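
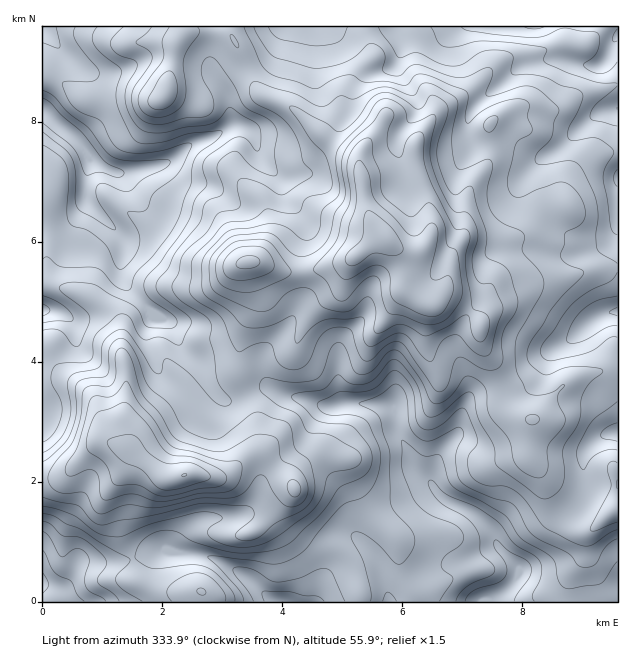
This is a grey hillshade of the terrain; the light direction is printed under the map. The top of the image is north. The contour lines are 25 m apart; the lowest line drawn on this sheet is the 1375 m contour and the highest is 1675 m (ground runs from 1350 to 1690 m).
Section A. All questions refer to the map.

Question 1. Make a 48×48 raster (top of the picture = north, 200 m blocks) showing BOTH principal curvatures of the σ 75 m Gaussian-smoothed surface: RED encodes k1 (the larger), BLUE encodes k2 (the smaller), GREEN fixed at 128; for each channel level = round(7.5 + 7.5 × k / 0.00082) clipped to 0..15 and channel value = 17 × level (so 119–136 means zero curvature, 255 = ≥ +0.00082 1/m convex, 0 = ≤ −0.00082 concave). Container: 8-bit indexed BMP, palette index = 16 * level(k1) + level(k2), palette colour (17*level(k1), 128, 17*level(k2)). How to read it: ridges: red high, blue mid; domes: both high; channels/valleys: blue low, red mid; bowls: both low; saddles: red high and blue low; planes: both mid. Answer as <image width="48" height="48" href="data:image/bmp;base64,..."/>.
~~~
<image width="48" height="48" href="data:image/bmp;base64,Qk02DQAAAAAAADYEAAAoAAAAMAAAADAAAAABAAgAAAAAAAAJAAATCwAAEwsAAAABAAAAAAAAAIAAABGAAAAigAAAM4AAAESAAABVgAAAZoAAAHeAAACIgAAAmYAAAKqAAAC7gAAAzIAAAN2AAADugAAA/4AAAACAEQARgBEAIoARADOAEQBEgBEAVYARAGaAEQB3gBEAiIARAJmAEQCqgBEAu4ARAMyAEQDdgBEA7oARAP+AEQAAgCIAEYAiACKAIgAzgCIARIAiAFWAIgBmgCIAd4AiAIiAIgCZgCIAqoAiALuAIgDMgCIA3YAiAO6AIgD/gCIAAIAzABGAMwAigDMAM4AzAESAMwBVgDMAZoAzAHeAMwCIgDMAmYAzAKqAMwC7gDMAzIAzAN2AMwDugDMA/4AzAACARAARgEQAIoBEADOARABEgEQAVYBEAGaARAB3gEQAiIBEAJmARACqgEQAu4BEAMyARADdgEQA7oBEAP+ARAAAgFUAEYBVACKAVQAzgFUARIBVAFWAVQBmgFUAd4BVAIiAVQCZgFUAqoBVALuAVQDMgFUA3YBVAO6AVQD/gFUAAIBmABGAZgAigGYAM4BmAESAZgBVgGYAZoBmAHeAZgCIgGYAmYBmAKqAZgC7gGYAzIBmAN2AZgDugGYA/4BmAACAdwARgHcAIoB3ADOAdwBEgHcAVYB3AGaAdwB3gHcAiIB3AJmAdwCqgHcAu4B3AMyAdwDdgHcA7oB3AP+AdwAAgIgAEYCIACKAiAAzgIgARICIAFWAiABmgIgAd4CIAIiAiACZgIgAqoCIALuAiADMgIgA3YCIAO6AiAD/gIgAAICZABGAmQAigJkAM4CZAESAmQBVgJkAZoCZAHeAmQCIgJkAmYCZAKqAmQC7gJkAzICZAN2AmQDugJkA/4CZAACAqgARgKoAIoCqADOAqgBEgKoAVYCqAGaAqgB3gKoAiICqAJmAqgCqgKoAu4CqAMyAqgDdgKoA7oCqAP+AqgAAgLsAEYC7ACKAuwAzgLsARIC7AFWAuwBmgLsAd4C7AIiAuwCZgLsAqoC7ALuAuwDMgLsA3YC7AO6AuwD/gLsAAIDMABGAzAAigMwAM4DMAESAzABVgMwAZoDMAHeAzACIgMwAmYDMAKqAzAC7gMwAzIDMAN2AzADugMwA/4DMAACA3QARgN0AIoDdADOA3QBEgN0AVYDdAGaA3QB3gN0AiIDdAJmA3QCqgN0Au4DdAMyA3QDdgN0A7oDdAP+A3QAAgO4AEYDuACKA7gAzgO4ARIDuAFWA7gBmgO4Ad4DuAIiA7gCZgO4AqoDuALuA7gDMgO4A3YDuAO6A7gD/gO4AAID/ABGA/wAigP8AM4D/AESA/wBVgP8AZoD/AHeA/wCIgP8AmYD/AKqA/wC7gP8AzID/AN2A/wDugP8A/4D/ALiWlZWFc5Wml7a3uLnK6vrnpICAc6emlZeYyqiChaiYmKe0YkFyk7bIuJeXhneXqIOUhLfZ19nZt6anuMnb2aeBgJKop6eWlpenuJaCl6eHl6fXxpaloYGGtqenloamloXIpJSXl6eoh5amp7jJpIBgYZaomIeGhoaXp4WDp5Z2doeXx+j5xnFClJanp5iohpXYhVNygqOlloRzgpCQkICChKWWhoeHhoaXl4R1t5d2dnaGlaanonBSg5SFlreXhXTWdFKEpbWVhWRjgoGStMfJt6WWlpaGlpeXhYSHuJiXhoeYp5VigKSXlpaGlraUVGS2lHO3xqeVdGRkhrfX+Pf5+tiXloaFhYZ1dYaouaiXlpepuZZwg6i4ubjHyOnHZGSWlabZp4emlnWEg4OVhXSFt8a2loWFhHV2hqe3qIeXl7i5p5BxhZeYqKeWlrf313aVhaXaqHaGpaWDgXBgcICBhJa11balhXR1hqaWhneHl4aCgHCFpYaHt5aFdXS3/LiopqO42IZllca3lnRjhLSzk3aV6fzGpoV1lpaWhoaHdXCAgoa3lmWGt6eGhXSF+MfJqJOF18eVpdn6+efm+PjGk4Sm6v3GlYR2lqaWh4d2cpK2uLm4hXanuKiXhXR19cbIuYVjlsi3xdf4+fn4+Oe3hISl2Nikk5WXp7aVhnVzY5W4ubqolZe4uKiXhISG6MTY6KVklriYpsbF2OvXtcXWpZalpaaklafJy7mWdnOEhYSXqammpqm5uJiHhJS364Kn5eW3t6iYp8ajlJWDc4W2t6mnhXWWqKe4urmmlIGVlYKWqJaFh5i4p5aFZJK1yVJklOfKqJiYyLd0Y3JyZGWHqKm4l3SWqaiYp5eGgZG2toKCdJOVhpamlpaGhYKBkWRiZNfZmJi4yJh0ZHR2hoaHp5eYuJakp7e4qKeFgKPYyJVxY5eol5ioqKmpmHVkcnZiU8bop7nYqJaEdXaXhnZ2p5eXqaiFY3SmpqaUgJTo6Kdxgam5p6i5uaiot6WWl3ZiY+bolsjXdoWVhoeHdmWEpqeFg5GAcHBwgJByUWO298dygKe4l5aXl6aFhoaHmJeDtfjJg9XmdHWFhpiGhIWVpISBgIKEpoSTpaSDYVKV+OqmgIS2loaFhra3l3Z3mJi15diWcPX3dHOFqJeElZi4l3SUl5i4uKLG2ciEYGOm+NmmgoW1pqanlKbZ2KaXmLeltHRwgff4gnKoqIV0hqi4hoSnqainmIGV6OiEcITX96iEg5fHtqWVhISox8a3qceldFJip/rpkJS4hYN1dqendnSXubmXh3J01/eDcKXox4aDhMjnp4Z0Y3KEhpanuMuog4Km1/rGkLinkqeXhpemhnSEqMiXZmNzuPelcJTXtWRzlvnGdIaGZHKBc3anydrIgoSmpfa0cpaDg6eWhZa2l4aDhce2dVNxlfj4koO1tIOBpfu4ZHaXl4aEcnKWypOhcHOUlMXHY2FgYJFyc5WnqJiWg5bGpIWkkJX2tIWoybiRsunXlYaHmIeGdHGAonCAhKa2tsimkIF0hpaGhpWWl5iYhXWWxsnJknG2t8fY2tqlspa3uKeHh5eHdnVzgbbH6NjIxoaQorfHyMfHqJemlpaHdmRlh8nIhICnysimmNjJtISXl5anl5eXl4aGl9jXyKiolmKTt9jIt5W117inloWGh4WFdqfWdGCE2Kh2drjplIKol4aHl6ent6enqLeGh4enhnKVp5eWlYWVyOraucjX1dXWtqfop2KCxZaGhKf4c3KYp5eHl5ent8i4p8d2doaWlnN1hXWWuLfF2ev7+urHpJS11ef66bSVtpeolZT3dGGFhoaHhnZ1dYeXlsd2doaXmHN0hYSFmKiUl7rb2dqmdGRkdZfI18a42MXIyJPGxoN0doaGdoeHhoWFdcaHh6i4lnGFloRzhZZlhManlta1hXVkVHWlppfZyJOl+aWU+rWUl5iYmIeGlpaWdLaWpaiVgIS3l3Z0dZV1pMSEc6Sml4R0dYaouMjYl3KF+ceC2KaEhoeXl4WWp6eWc7e3o3OAlMi3l4d1dYaot5Vyc6SWhISWtaWm1/inhHOG96aBx4V1dnaHl5aoyqmYgrjIlFCU6deVlpiGhJe4loOFp8eFhJenlXKS9tVkc2SW95Rx1oZldnaHl5e5uZiYgrjYppDX6YSEqKiXhYWTg4W4yLiEdZaGU1Ck97ZUZXbH93Jxx6Z2dnWGiJeol5eXc7jZt5C1kmByhIaWpZaWl7fHp4SChIR0YnLY+biVhYbnx3Jyp9eXdnWEh5iolpalU7jJuHBwoJKBgHBgc6fJybm3dXGFmJd1c6Pq+JeFhZb2lWJ1hKfHl4eEg4aXp5e3pdjJpICBuMnIqIaCgJGmqMnIc3OYh5WGlMHI+ZZ1g7f3dGOGdHW2l4aGdIKEl6iot9iEgHCnyKe2t6eXc3CAgKXHgnWWdIW417CT+feGcrf5pXOFc5W2hoanqJaDhJiYl5NwcIXGl4SkxaaXlpaloICAcXODdbf4uHNwpfXWg5Hn9oaDgcfZh4aYqZeFcoSYl4CQp9i2hYOl2Mm4tcbayIKDhYWVx/fHlYZzY8b62bKD99mFgLX62JeHh5eolnKCc1Gm6dmnlKPI7PvrtaSpuJClyej3+MiFhKeGkrf968Nx2NrXk4CV2Ni4qKe3x5Z1c7XmyKiWlKPHutj6uJOHlYKm2ejHl4Z0haiXosTpppCm+bjG1YWAg6e5qIaXuNfmx8jHl4Z1dYOVl8n5t4R2hIWm1qZ2hoaFlpiohJChcYPoyIaEtdeWgYOXl5eXqKe11rmXdYR0c4KAcpX2tWR1dYemxoV2h4d2hoamtqWRUabWhXR0hrjIl3ODhIWDgYBQhLiEc4WGl6iVgnLVxWVldYfYx4V1h3d2dnZ2l9q5kZS0dGV2hqi52Me3loSDlbeSgZWClqe42NnYxqa52JeFhbjop4V1doZ3d3Zmlseng4WldnaFpreouMfX5ubY6Oq3gHKWuKe4tqiolpeYydnVxdnHdWVldoeHd3aHp8Z0dJeYh4eFg4GAgHBwYabKt8fmhA=="/>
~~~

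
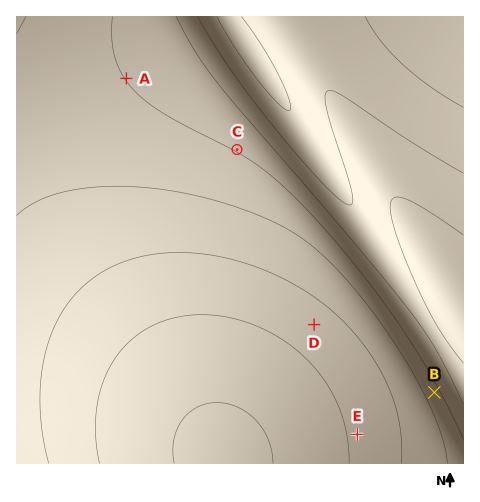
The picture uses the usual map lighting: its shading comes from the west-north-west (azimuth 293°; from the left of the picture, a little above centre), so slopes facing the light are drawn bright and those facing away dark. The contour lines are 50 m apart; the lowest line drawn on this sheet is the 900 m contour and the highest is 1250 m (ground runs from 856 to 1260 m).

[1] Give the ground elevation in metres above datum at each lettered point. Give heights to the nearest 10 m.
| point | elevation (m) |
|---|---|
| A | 1050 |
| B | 1070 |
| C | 1050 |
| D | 1170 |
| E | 1190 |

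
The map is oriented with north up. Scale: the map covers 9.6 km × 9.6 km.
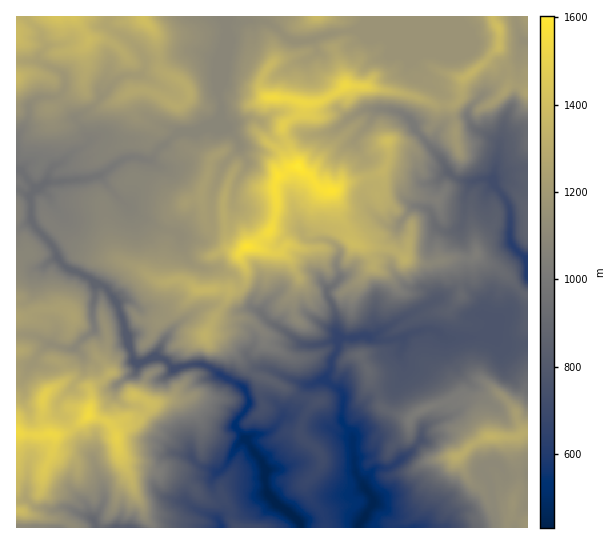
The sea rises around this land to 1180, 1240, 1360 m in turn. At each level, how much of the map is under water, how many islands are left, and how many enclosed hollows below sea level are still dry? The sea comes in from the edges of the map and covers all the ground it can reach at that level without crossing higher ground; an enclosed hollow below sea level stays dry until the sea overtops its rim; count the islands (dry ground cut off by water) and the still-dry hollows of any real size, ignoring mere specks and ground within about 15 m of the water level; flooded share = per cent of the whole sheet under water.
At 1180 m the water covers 64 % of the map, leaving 1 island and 0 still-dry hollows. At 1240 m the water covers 76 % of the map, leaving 1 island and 0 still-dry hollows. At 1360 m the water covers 91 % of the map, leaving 2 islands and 0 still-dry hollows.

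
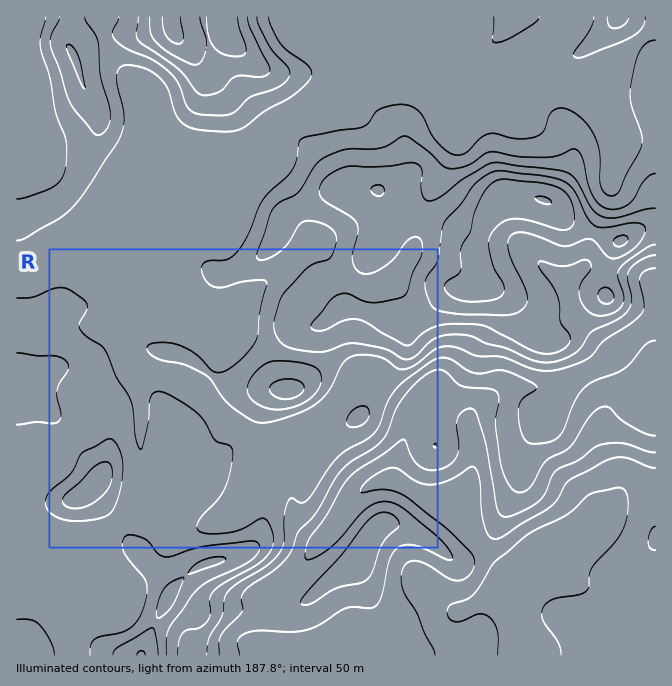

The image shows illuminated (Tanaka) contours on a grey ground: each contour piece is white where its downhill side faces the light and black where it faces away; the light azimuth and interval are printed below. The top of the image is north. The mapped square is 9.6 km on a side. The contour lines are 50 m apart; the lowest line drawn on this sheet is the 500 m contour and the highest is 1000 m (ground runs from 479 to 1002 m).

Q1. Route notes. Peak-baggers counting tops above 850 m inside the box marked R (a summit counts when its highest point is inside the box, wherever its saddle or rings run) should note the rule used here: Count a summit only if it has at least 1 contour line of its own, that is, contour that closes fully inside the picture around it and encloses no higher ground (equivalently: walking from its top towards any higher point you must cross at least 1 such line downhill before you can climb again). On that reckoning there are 2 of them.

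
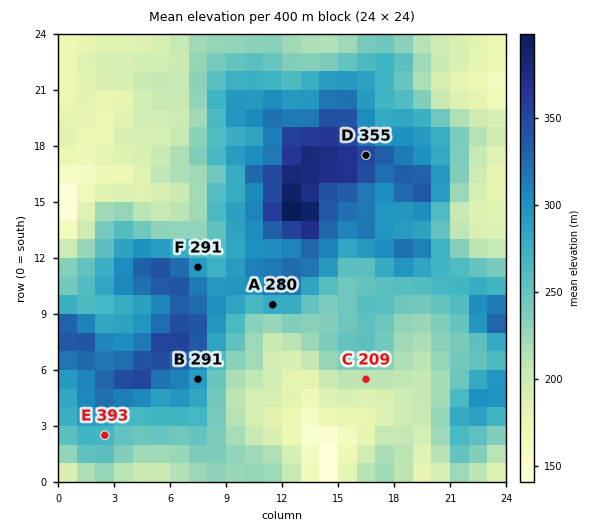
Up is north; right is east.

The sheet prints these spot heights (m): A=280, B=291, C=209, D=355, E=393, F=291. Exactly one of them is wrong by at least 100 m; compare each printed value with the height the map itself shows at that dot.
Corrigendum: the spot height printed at E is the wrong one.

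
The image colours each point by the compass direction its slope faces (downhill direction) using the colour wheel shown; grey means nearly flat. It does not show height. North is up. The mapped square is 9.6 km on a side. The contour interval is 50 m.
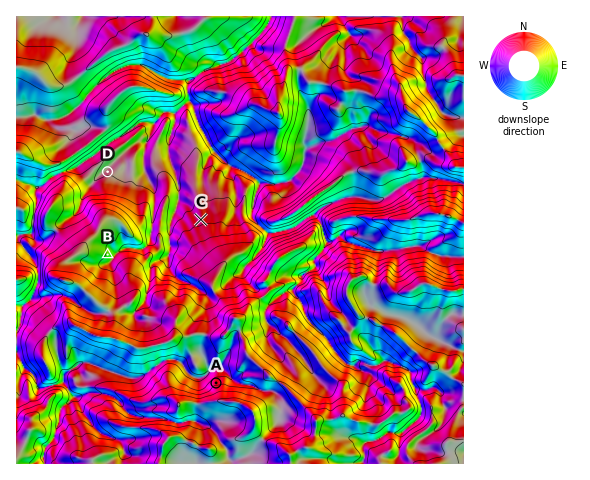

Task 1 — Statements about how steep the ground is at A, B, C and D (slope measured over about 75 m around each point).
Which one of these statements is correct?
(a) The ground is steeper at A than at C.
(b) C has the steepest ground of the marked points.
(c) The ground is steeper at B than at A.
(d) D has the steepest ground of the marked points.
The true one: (a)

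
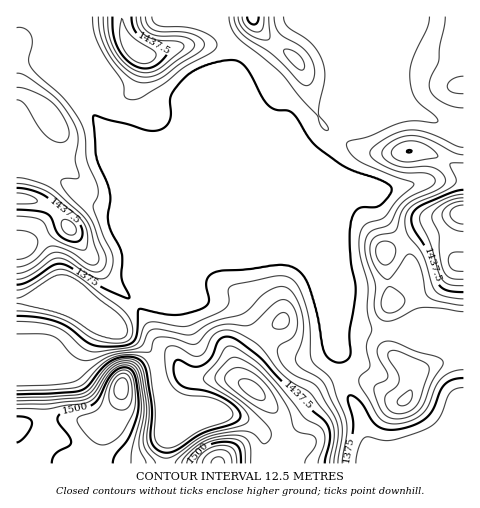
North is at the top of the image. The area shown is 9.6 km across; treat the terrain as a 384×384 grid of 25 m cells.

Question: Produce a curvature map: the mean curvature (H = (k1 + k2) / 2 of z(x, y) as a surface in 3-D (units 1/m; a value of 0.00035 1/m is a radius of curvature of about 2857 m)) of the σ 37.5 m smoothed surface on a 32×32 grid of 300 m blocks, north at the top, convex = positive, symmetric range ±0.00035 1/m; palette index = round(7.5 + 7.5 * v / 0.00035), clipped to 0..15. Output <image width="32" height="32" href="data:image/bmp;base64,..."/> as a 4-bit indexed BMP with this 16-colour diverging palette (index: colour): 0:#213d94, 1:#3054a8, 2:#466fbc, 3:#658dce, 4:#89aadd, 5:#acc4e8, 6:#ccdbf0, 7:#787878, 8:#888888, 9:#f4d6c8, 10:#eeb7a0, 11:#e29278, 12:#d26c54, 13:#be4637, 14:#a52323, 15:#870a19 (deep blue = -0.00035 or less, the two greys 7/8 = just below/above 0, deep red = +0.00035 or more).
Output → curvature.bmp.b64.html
<image width="32" height="32" href="data:image/bmp;base64,Qk12AgAAAAAAAHYAAAAoAAAAIAAAACAAAAABAAQAAAAAAAACAAATCwAAEwsAABAAAAAAAAAAlD0hAKhUMAC8b0YAzo1lAN2qiQDoxKwA8NvMAHh4eACIiIgAyNb0AKC37gB4kuIAVGzSADdGvgAjI6UAGQqHAIeJh3aaid/9ZZiJhFeHiHiHdmiZhABc3ZZ4nLVWZmeIl3eKmrU3IUZ1eHvHVnZVd8usynjXN3cgR6l4lka8lmeamois5EVTJa24eHRIvdhWMzMT3+A5ubztlop1ine4RGZWU6/xTJmruWVnZ4ZIuoh3eIVss3tlepdVZmZnvJmYiJqXQCmqZqtmZ4V3eaZFZ6q7c1JMlmi5aJqVd3ZWd3eZY0dzl1VWZmithXdoplVFNGd2Spd3dWd3i3V3WNuIeHN3RKl3d3eZiJpnd1eWZ6ioIUuWd3d3d2eIZ3dYlVa7umW+pXd3d3d2Znd2WsY2u7pnunV3d3d3eHiHhmzXWKeGbvhHd3h3d4h4eHZ5doh2NH61V3eHd3d3d4iHdlnKnb3YNmd3h3h3d4eHd3ZIu8/Kc2pnd3iHh3d4h4d3VDNFVFepV3eIh4d3d4h3ZUVCSHd4lXd3iHiIh3d3ZomrqKp2eJV3d4h4d4h3dnmZvuyWZ5uVd3d3d4d4d2iXZViHVWi7dXd4h4eIh3dpd3dlVWd6yFeIiHd4h3d2iHd3d3Z3moR3iIZmd3h3hpd3d3d4qpdHd1RnZGd3eGa4Z3d3eJmEd3c3zqZEZ2Za13eHd3h3pXd0bf3dyYdWrJV3d4doiMZ4dJ6le7lke5ZXd4h3d4l2d2adcSNFZv1Fd3eHd3Z5"/>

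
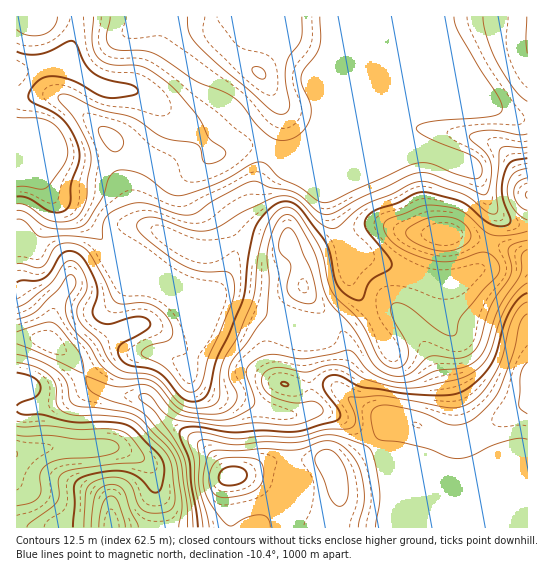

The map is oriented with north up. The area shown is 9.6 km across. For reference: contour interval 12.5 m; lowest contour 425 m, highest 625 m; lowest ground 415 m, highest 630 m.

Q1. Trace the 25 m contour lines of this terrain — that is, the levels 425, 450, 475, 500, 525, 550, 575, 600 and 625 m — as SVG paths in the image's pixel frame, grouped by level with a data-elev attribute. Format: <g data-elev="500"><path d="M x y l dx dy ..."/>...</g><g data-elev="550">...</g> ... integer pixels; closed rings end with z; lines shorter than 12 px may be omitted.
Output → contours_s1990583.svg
<g data-elev="425"><path d="M17 117l22 1 14 5 10 12 5 16-1 7-3 7-18 23-5 1-15-3-9 1"/></g><g data-elev="450"><path d="M17 29l5 4 7 2 14 0 11-8 3-10"/><path d="M94 17l-2 26 2 8 4 7 6 4 7 3 31 2 9 4 14 10 12 10 18 22 6 9 8 16 14 11 2 2 0 4-8 7-11 1-4-4-2-12-5-4-30-5-32-20-32-8-30-14-9-2-3 1-1 4 19 23 9 19 5 12 0 9-4 17 0 18-3 9-4 8-5 4-6 3-10 1-12-3-20-13-10-2"/></g><g data-elev="475"><path d="M17 435l9 1 24-1 29 4 28 0 9 3 3 5-2 4-11 4-43 4-14 4-5 4-4 6 1 17-2 7-8 6-14 3"/><path d="M527 134l-8 1-30-5-12 2-7 3 0 3 2 3 15 13 4 9 1 10-2 11-3 9-2 2-52-21-14-1-12 3-48 22-24 14-9 3-8-3-16-15-8-5-24-5-16-6-13 5-28 15-15 11-7 3-13-1-35-11-9 0-9 3-12 5-7 6-3 6-1 15-1 1-31-3-29 1-6-4-10-12-8-2"/><path d="M187 17l2 16 9 13 71 62 6 5 6 1 5-1 3-6-4-26 1-14 3-10 12-18 1-22"/><path d="M483 17l4 20 10 25 17 27 13 12"/></g><g data-elev="500"><path d="M17 411l5 3 20 1 31 7 33 0 19 2 10 7 27 28 2 8 0 11-3 11-4 4-6-2-13-14-15-6-22 1-15 4-8 3-3 4-1 4 1 18-2 22"/><path d="M17 373l17 5 5 4 2 5-2 6-3 4-14 5-5 4"/><path d="M527 158l-16 4-4 4-2 6-3 11 0 11 9 27-1 2-4 3-8 0-9-3-20-17-8-5-35-9-11 1-16 9-20 7-9 5-5 7 0 6 23 30 4 8-3 5-18 11-4 5-4 11-4 3-12-4-9-10-3-8-4-23-4-10-26-36-7-5-7-3-6 1-8 4-12 12-6 11-7 28-3 32-2 12-14 33-12 25-8 33-5 6-6 3-8 0-8-3-17-20-8-7-10-3-18-3-8-6-3-6 1-7 27-16 4-4 0-4-4-4-7-1-9 1-21 6-7-1-6-4-4-8 5-16-1-10-9-22-9-9-8-3-7 2-5 5-8 15-8 6-7 2-13-1-5 2"/></g><g data-elev="525"><path d="M138 527l-8-17-7-20-5-4-7-2-10 3-5 7-3 12-2 21"/><path d="M17 354l22 7 20 12 7 9 4 17 4 6 7 2 41 4 11 3 9 6 24 25 7 10 4 12 5 38-3 22"/><path d="M434 250l16 1 14-5 7-8 0-4-2-5-6-6-6-4-18-3-16 4-16 10-1 5 6 6 10 5z"/><path d="M527 240l-13 4-5 4-1 5 4 14-1 7-20 32-11 35-6 10-7 5-8 2-29-2-5 3-15 14-7 3-8 0-11-3-9-7-21-37-24-26-6-13-7-31-7-15-15-25-5-4-7 1-4 3-4 7-7 23-1 10 2 23-3 33-35 48-2 7 0 7 8 16 0 6-7 10-12 5-21-1-14-2-9-6-14-18-7-6-10-2-22-1-8-3-10-8-14-22-16-17-6-11-2-8 1-7 10-19-1-4-2-4-3 0-3 1-9 14-22 21-7 5-12 3"/><path d="M527 178l-6 2-4 3-3 10 4 11 9 6"/></g><g data-elev="550"><path d="M527 283l-10 9-11 15-7 15-8 28-6 11-11 11-16 7-36 8-19 1-36-8-20-12-8-3-13 1-20 6-24-4-11 0-7 5-2 6 1 8 6 7 8 4 14 4 23-1 5 3 4 5 0 4-5 4-16 6-12 2-35-2-32 3-45-6-8-3-6-4-15-18-4-1-4 0-2 3 1 2 16 14 18 26 10 18 8 50 1 20"/></g><g data-elev="575"><path d="M527 302l-8 5-6 11-5 12-6 29-11 21-12 15-14 11-8 2-10 0-65-12-32 1-2 2 6 14 2 8-2 5-5 3-24 1-22 6-10 1-30-1-28 3-33-7-7 0-5 2-2 7 6 18 1 27 8 41"/></g><g data-elev="600"><path d="M358 527l6-28-2-24-3-9-6-9-7-8-8-6-7-2-8 0-20 7-9 2-32-1-23 2-22-1-7 3-3 4-3 13 0 16 5 15 12 17 6 7 4 1 18-9 13-2 7 4 1 8"/><path d="M527 362l-4 5-2 7-2 29 1 6 7 5"/></g><g data-elev="625"><path d="M223 485l10 0 9-3 4-4 0-7-4-3-5-1-7 0-6 2-4 4-1 5 1 4z"/></g>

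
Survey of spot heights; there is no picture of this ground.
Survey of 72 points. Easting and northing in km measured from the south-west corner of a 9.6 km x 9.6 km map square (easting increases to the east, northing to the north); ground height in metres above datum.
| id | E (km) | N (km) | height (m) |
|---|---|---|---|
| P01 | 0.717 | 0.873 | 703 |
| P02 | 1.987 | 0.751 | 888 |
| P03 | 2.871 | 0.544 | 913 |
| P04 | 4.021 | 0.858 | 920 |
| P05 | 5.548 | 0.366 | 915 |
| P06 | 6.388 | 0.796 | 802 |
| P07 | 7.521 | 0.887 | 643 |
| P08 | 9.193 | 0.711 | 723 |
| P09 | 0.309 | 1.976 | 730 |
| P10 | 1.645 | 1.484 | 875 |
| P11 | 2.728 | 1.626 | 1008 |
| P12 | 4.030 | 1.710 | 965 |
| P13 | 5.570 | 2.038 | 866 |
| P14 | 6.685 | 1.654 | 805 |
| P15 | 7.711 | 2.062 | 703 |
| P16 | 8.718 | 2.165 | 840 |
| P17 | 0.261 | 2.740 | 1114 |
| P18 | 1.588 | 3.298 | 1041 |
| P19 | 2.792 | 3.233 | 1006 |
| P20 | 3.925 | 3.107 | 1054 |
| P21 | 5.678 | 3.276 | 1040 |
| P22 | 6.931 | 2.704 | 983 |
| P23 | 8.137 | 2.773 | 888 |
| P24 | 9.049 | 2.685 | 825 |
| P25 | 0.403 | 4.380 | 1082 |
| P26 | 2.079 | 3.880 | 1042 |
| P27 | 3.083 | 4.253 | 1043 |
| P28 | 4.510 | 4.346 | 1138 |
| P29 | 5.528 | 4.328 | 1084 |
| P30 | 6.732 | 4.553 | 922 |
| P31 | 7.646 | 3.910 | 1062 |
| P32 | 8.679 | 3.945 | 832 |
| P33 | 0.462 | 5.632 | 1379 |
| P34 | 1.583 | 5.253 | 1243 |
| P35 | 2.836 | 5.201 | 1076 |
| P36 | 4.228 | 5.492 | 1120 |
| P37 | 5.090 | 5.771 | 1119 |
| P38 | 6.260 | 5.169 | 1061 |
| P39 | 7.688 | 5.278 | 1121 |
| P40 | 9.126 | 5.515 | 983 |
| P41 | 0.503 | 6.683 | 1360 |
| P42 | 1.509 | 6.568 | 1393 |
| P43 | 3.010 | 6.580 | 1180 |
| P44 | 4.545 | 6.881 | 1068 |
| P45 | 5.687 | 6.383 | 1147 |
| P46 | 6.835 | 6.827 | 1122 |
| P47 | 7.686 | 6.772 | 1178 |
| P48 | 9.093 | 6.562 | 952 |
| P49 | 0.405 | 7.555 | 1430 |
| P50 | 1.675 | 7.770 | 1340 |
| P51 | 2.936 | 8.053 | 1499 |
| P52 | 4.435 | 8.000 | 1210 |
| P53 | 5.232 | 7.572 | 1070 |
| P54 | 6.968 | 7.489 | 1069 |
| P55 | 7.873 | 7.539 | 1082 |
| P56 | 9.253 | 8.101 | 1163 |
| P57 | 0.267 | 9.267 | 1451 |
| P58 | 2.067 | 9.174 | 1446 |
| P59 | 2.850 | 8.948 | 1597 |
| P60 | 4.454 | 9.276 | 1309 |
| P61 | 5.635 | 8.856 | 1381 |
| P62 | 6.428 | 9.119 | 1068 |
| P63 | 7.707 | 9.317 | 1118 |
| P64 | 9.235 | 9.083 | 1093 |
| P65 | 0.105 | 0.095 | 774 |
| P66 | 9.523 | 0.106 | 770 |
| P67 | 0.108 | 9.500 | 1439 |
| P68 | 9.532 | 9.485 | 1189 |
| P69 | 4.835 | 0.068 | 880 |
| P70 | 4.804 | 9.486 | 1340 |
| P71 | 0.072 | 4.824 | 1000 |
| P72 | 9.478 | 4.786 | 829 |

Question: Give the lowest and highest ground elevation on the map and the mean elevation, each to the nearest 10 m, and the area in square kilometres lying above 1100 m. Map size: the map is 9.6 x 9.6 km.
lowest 630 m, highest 1640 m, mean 1070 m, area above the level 34.4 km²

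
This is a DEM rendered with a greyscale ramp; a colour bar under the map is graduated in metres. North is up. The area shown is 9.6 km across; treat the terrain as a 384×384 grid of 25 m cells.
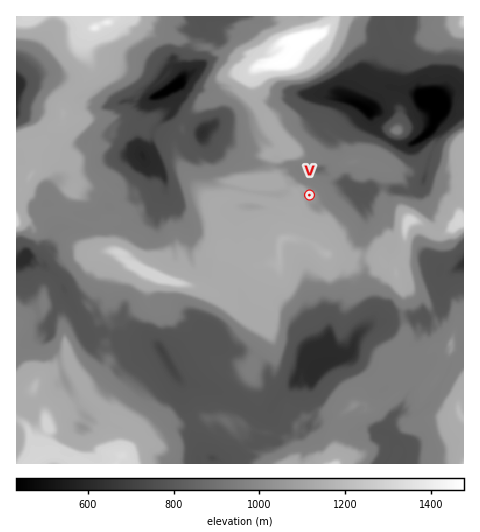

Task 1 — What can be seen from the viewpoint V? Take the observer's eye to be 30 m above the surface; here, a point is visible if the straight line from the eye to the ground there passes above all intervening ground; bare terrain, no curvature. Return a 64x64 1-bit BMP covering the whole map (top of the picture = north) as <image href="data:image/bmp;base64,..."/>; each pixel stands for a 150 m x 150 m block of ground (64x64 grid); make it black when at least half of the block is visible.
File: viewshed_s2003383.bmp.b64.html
<image width="64" height="64" href="data:image/bmp;base64,Qk0+AgAAAAAAAD4AAAAoAAAAQAAAAEAAAAABAAEAAAAAAAACAAATCwAAEwsAAAIAAAAAAAAA////AAAAAAAAAAAAAAAAAAAAAAAAAAAAAAYAAAAAAAAAAAAAAAAAAAAAAAAAAAAAAAAAAAAAAAAAAAAAAAAAAAAAAAAAAAAAAAAAAAAAAAAAAAAAAAAAAAAAAAAAAAAAAAAAAAAAAAAAAAAAAAAAAAAAAAAAAAAAAAAAAAAAAAAAAAAAAAAAAAAAAAAAAAAAAAAAAAAAAAAAAAAAAAAAAAAAAAAAAAAAAAAAAAAAAAAAAAAAAAAAAAAAAAAAAAAAAAAAAAAAAAAAAAAAAAAAAAAAAAAAAAAAAAAGAAAAAAAAABgAAAAAAAAAQAAAABAAAAGAAAAAMgAAAwAAABgyAAAAAAAAMDsAAAAAAAOAewAAAAAAAHD/AAAAAAAAO/8CAAAAAAB/vwIAAAAAAH8/DgAAAAAAfj4/AAAAAAD8eB8AAAAAADh4PwAAAAAEfP4fAAAAAABP/g8AAAAAAP/+DwAAAAAP//wHAAAAAA//+AcAAAAAAGAABwAAAAAAQAADAAAAAAAAAgEAAAAAAAAAAAAAAAAAAAAAAAAAAAAAAAAAAAAAAAAAAAAAAAAAAAAAAAAAAEAAAAAAAAAB8OAAAAAAAAB//AAAAAYAAD//H8EAfgAAAP///wB+AAAAX///AH8AAABv//8AH4AAAD///wAfgAAAD9//wB/AAAAD3/8AA8AAAAHf/w=="/>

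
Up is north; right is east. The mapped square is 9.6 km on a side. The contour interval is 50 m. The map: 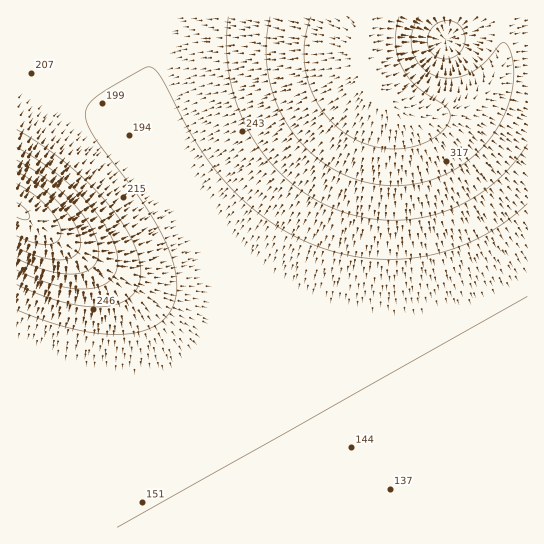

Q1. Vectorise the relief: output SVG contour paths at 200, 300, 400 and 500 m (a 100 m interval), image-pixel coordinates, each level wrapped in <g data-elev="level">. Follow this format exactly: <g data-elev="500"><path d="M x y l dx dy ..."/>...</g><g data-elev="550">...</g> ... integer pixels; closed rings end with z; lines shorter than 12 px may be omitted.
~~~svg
<g data-elev="200"><path d="M17 310l26 10 27 8 25 5 22 1 18-1 16-5 12-8 8-10 5-13 1-16-4-18-7-20-22-38-50-68-6-11-3-9 2-10 8-10 19-12 33-18 6 1 6 7 38 70 16 22 18 22 20 18 22 16 22 14 24 10 27 8 28 4 28 0 28-4 27-7 25-12 24-15 21-17"/></g><g data-elev="300"><path d="M17 270l20 9 18 6 18 3 14 1 14-3 9-5 6-8 2-11-2-12-5-15-10-16-13-16-15-16-18-14-38-26"/><path d="M270 17l-4 29 3 31 9 29 15 27 21 22 24 17 27 10 29 4 21-2 20-5 19-9 17-12 16-16 12-17 9-19 5-20 1-15-2-13-3-11-6-5-4 3-17 20-17 10-10 3-10 0-10-2-9-5-9-10-5-15 0-15 7-14"/></g><g data-elev="400"><path d="M17 247l24 10 21 3 8-2 5-3 4-5 2-7-1-8-4-9-14-20-21-19-24-15"/></g><g data-elev="500"><path d="M17 217l9 3 4-3-4-7-9-7"/></g>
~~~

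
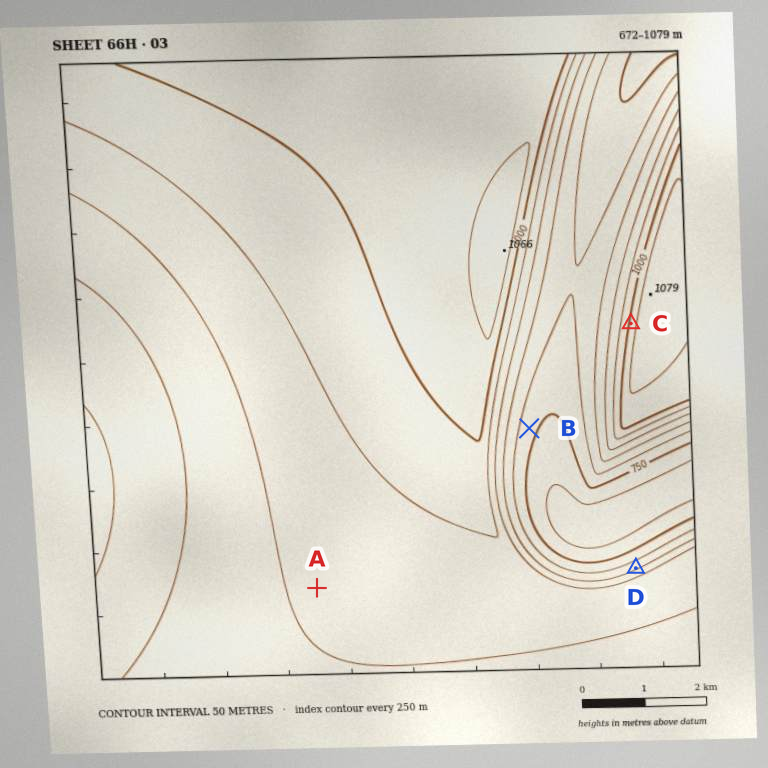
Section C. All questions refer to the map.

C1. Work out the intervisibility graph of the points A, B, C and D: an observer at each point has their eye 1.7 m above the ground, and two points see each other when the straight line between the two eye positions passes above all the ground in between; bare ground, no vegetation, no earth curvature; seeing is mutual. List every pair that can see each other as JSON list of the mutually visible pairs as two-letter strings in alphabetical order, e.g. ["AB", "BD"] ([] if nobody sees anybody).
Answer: ["BC", "BD"]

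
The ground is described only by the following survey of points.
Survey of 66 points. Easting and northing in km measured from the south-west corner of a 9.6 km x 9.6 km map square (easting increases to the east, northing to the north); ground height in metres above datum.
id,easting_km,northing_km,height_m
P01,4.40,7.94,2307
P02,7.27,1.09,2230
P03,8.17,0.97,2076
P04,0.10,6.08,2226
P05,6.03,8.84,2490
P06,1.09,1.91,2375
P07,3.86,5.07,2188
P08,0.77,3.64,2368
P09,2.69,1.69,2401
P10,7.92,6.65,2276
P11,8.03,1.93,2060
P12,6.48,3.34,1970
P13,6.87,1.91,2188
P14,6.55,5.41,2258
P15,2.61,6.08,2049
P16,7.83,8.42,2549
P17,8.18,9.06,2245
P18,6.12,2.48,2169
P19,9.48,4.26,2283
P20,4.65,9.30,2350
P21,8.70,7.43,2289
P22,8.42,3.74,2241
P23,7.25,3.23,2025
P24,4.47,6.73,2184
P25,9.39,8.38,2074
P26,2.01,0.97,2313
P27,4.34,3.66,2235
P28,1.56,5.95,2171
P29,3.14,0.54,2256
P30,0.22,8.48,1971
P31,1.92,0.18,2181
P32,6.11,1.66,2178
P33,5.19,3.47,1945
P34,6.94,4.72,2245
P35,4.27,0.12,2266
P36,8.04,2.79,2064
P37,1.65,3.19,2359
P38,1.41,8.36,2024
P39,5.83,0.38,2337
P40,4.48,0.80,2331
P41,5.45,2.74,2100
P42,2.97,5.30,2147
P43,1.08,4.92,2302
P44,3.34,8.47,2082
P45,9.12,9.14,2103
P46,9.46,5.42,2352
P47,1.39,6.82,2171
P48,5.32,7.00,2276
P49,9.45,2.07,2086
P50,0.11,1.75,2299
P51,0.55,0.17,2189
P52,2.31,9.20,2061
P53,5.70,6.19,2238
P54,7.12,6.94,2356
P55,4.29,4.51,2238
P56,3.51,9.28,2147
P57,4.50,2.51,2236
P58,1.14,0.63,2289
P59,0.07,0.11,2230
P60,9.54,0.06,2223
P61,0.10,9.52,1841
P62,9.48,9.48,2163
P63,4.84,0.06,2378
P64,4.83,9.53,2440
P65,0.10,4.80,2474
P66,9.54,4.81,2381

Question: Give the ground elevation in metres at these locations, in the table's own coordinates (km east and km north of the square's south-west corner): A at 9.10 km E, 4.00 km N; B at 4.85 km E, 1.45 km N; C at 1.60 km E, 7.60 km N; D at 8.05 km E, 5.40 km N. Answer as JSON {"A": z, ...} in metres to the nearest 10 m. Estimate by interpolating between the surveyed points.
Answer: {"A": 2290, "B": 2300, "C": 2100, "D": 2220}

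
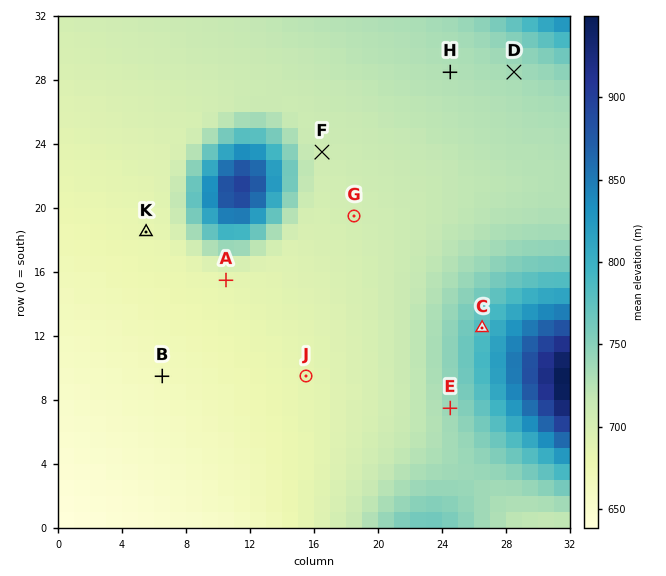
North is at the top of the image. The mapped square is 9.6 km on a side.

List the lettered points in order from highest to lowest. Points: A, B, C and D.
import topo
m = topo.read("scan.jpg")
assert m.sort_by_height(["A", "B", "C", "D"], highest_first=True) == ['C', 'D', 'A', 'B']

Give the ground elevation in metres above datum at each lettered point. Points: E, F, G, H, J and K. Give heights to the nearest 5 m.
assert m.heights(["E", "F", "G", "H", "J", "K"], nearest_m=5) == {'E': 740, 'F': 710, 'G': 705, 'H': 730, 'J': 685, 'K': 685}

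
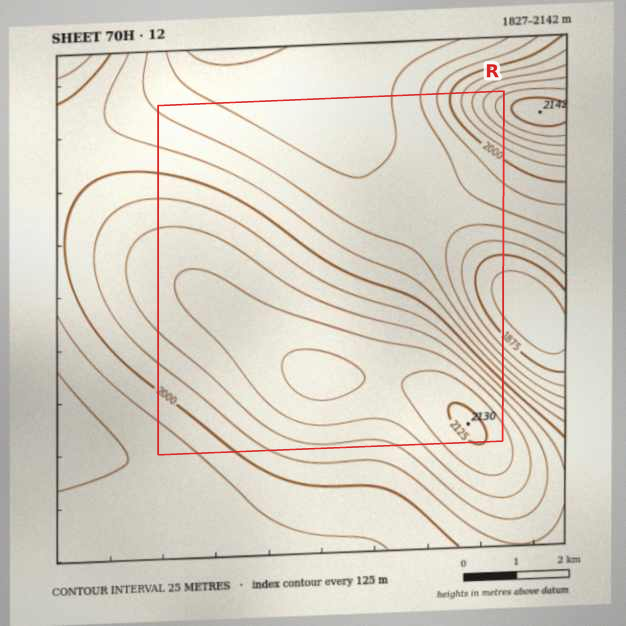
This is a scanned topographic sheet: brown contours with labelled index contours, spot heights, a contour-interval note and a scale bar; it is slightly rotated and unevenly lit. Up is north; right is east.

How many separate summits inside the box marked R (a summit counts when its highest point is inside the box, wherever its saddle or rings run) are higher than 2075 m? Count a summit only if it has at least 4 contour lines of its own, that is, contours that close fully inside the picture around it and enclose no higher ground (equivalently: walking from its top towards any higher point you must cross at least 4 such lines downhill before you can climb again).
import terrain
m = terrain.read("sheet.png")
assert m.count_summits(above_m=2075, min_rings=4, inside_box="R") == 1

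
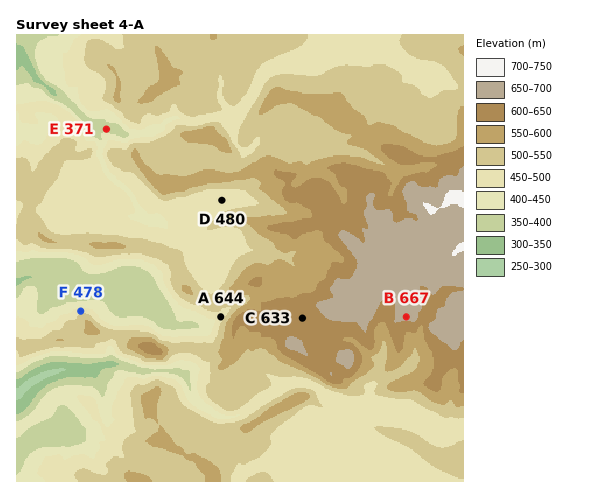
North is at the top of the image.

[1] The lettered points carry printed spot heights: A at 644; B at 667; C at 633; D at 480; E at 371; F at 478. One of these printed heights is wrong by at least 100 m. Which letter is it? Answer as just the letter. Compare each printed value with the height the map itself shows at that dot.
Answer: A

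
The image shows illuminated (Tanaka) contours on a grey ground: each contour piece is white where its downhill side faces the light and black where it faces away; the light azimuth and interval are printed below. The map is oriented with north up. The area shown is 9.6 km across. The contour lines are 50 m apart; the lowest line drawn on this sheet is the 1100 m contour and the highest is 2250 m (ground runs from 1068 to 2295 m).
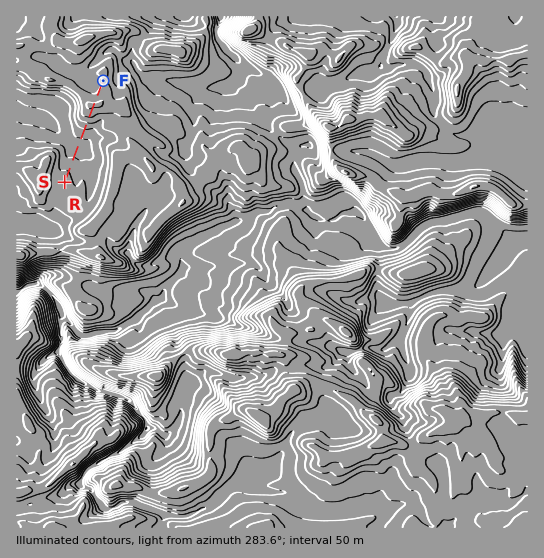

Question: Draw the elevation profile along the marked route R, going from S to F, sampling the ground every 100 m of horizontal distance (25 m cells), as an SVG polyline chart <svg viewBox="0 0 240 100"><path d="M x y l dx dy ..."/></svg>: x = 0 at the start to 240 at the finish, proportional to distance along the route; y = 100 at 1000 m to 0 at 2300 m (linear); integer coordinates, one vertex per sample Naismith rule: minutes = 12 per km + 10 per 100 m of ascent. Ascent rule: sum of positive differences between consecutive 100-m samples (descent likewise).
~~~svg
<svg viewBox="0 0 240 100"><path d="M0 44l12 1 12 1 11 1 12 2 12 1 12 1 12 1 11-1 12-1 12-2 12-3 12-3 11-4 12-2 12-2 12 1 12 2 11 1 12 0 12 0 4 0"/></svg>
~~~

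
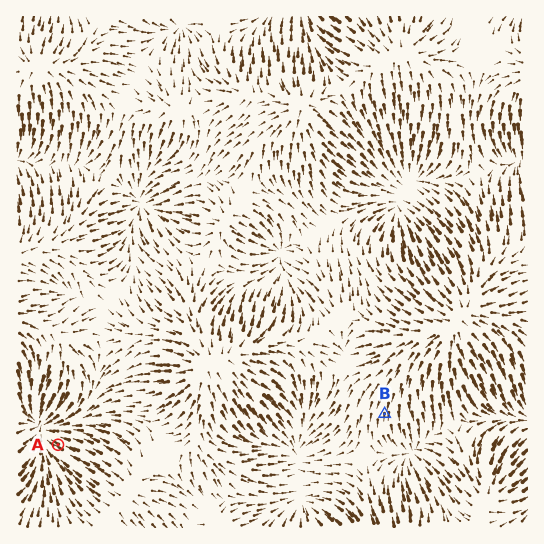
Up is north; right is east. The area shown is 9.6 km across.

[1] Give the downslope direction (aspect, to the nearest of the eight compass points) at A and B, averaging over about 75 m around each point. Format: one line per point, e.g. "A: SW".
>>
A: NW
B: S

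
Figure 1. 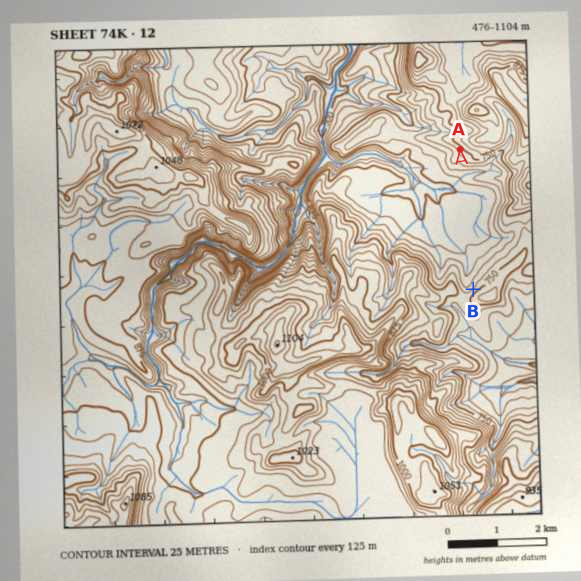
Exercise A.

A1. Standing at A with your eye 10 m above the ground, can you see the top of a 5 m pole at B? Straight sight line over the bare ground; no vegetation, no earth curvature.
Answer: yes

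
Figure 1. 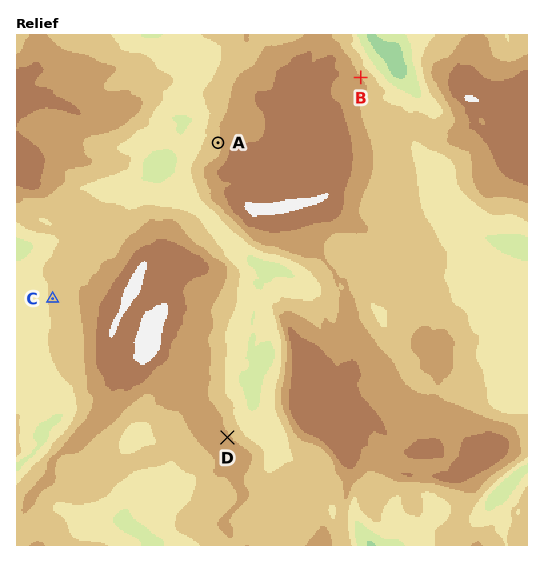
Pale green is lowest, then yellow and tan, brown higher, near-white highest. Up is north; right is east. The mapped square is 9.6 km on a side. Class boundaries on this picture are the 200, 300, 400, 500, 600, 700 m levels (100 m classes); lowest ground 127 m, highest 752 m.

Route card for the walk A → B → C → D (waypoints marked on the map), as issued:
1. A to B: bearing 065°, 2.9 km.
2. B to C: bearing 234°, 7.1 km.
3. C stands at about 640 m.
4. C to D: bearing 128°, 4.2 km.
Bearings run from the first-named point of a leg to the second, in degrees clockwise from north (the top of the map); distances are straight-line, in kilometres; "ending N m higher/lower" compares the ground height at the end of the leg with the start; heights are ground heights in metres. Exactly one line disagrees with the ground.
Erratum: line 3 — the height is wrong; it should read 430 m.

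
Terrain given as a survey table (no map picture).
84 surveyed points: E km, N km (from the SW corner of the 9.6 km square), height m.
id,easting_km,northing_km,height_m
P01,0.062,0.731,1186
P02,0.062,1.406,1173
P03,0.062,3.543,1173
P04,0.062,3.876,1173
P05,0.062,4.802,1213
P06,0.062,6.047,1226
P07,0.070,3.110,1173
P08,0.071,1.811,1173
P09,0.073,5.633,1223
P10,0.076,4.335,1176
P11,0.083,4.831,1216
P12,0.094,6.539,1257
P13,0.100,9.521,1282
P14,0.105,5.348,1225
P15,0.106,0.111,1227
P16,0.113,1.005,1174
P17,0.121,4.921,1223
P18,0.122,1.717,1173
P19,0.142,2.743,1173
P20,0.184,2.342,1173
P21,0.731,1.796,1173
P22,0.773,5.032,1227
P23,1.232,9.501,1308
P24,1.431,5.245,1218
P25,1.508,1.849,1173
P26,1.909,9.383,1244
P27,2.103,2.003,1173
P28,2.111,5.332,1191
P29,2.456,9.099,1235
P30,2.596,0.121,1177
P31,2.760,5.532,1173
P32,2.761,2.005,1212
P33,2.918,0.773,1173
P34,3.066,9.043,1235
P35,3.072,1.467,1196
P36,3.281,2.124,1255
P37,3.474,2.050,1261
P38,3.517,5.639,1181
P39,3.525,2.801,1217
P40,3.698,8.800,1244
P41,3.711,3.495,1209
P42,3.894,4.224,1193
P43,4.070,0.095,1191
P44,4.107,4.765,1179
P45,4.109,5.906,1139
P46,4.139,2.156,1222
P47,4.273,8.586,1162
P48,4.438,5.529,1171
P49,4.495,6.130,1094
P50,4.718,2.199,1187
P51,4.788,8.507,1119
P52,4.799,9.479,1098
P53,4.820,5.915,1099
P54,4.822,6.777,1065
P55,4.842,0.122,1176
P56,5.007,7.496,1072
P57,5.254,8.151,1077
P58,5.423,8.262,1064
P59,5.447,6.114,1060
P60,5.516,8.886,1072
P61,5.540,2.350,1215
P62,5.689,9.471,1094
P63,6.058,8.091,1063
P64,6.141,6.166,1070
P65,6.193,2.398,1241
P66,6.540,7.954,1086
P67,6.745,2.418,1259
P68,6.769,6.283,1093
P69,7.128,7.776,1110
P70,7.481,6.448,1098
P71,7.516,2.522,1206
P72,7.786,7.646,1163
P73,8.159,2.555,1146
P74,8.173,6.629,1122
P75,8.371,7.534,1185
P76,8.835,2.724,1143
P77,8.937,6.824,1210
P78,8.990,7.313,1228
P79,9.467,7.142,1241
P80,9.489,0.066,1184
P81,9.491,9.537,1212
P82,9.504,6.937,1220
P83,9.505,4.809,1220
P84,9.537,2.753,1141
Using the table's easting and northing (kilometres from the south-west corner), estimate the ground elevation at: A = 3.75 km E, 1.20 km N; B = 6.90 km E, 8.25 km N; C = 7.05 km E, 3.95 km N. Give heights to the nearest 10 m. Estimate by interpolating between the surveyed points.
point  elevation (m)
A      1170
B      1120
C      1210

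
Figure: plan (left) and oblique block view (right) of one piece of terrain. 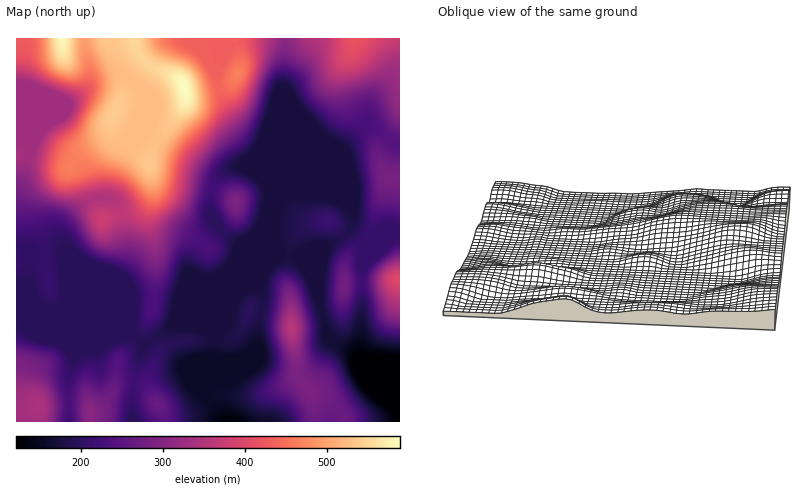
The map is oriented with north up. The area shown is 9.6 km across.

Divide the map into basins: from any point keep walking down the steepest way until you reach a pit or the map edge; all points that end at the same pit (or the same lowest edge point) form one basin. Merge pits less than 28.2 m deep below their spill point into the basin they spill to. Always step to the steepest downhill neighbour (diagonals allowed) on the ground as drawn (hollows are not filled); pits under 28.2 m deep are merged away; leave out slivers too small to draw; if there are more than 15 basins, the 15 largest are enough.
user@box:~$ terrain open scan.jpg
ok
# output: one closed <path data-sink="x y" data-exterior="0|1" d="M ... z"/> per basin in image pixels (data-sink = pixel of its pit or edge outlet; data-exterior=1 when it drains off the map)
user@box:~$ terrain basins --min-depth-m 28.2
<path data-sink="400 422" data-exterior="1" d="M234 38l-218 0 0 384 74 0 0-10 15-8 9-18 6-4 22 1 9 9-3-12 9-24 0-6-10-18 0-8 6-16 3-32-1-32-7-24 5-30 3 14 5 10 9 10 38 24 24-26 4-10 0-10-6-6-22-9-46-10-11-7-2-10 7-18 27-34 3-8 0-8 2 2 22-2 14-4 10-8 6-12z"/><path data-sink="230 422" data-exterior="1" d="M400 38l-164 0-1 8 5 22-6 12-4 5-12 5-22 4-10-1-3 15-27 34-7 18 1 8 6 6 14 6 50 11 16 11 0 10-4 10-24 26-38-24-9-10-5-10-3-14-5 30 7 24 1 32-3 32-6 16 0 8 10 18 0 6-9 24 3 12 12 20 1 10 150 0 0-16-3-12-10-12-4-8-6-48 0-22-5-26 2-20 9-24 17-10 16-2 18 22 2 10 15-16 25-60-8-10-3-18 14-18 7-20z"/><path data-sink="134 422" data-exterior="1" d="M138 382l-20 1-13 21-15 8 0 10 74 0-1-10-12-20-5-6z"/>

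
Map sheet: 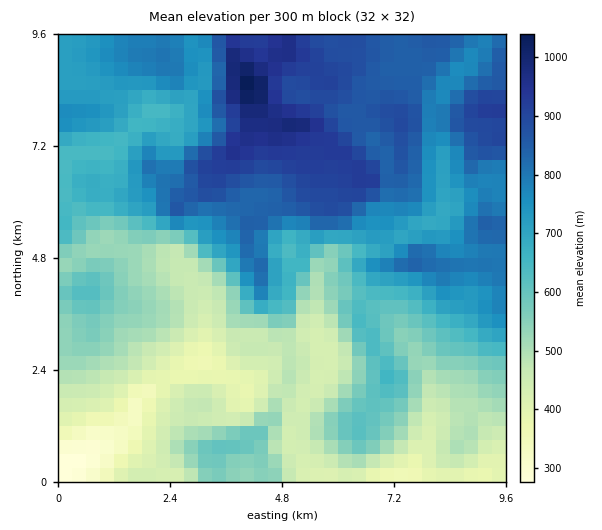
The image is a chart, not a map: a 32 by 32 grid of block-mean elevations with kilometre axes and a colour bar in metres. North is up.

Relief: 270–1050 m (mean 660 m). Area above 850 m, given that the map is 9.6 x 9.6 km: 16.8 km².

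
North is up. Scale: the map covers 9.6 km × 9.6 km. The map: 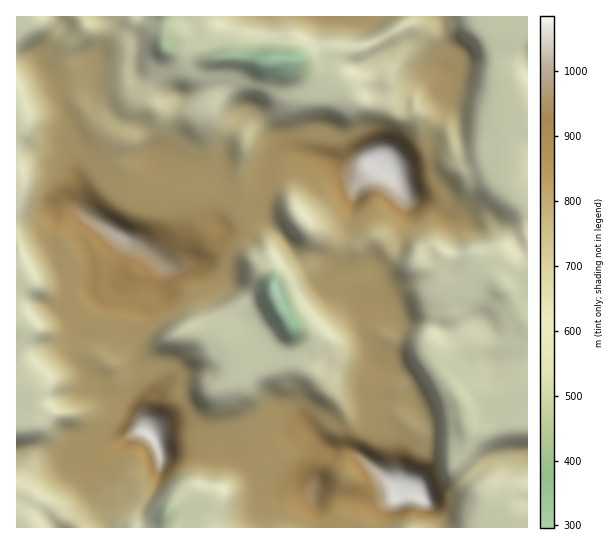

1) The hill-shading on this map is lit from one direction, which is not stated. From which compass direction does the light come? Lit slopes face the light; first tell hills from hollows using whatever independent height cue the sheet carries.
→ SW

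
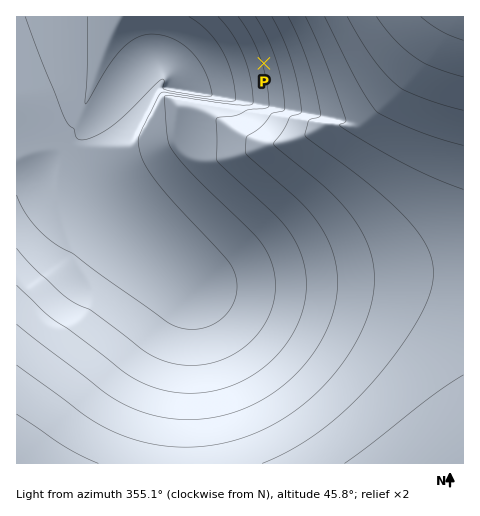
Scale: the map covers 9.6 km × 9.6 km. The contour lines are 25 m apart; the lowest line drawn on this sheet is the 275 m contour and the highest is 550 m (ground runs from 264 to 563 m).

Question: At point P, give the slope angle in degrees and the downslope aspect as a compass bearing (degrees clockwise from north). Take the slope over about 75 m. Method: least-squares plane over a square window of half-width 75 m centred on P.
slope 5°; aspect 253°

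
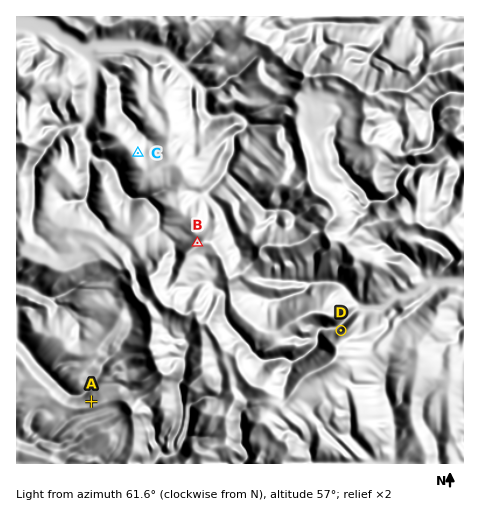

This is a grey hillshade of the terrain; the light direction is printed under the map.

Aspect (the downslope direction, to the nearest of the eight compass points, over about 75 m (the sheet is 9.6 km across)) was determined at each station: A NW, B NW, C NE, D NW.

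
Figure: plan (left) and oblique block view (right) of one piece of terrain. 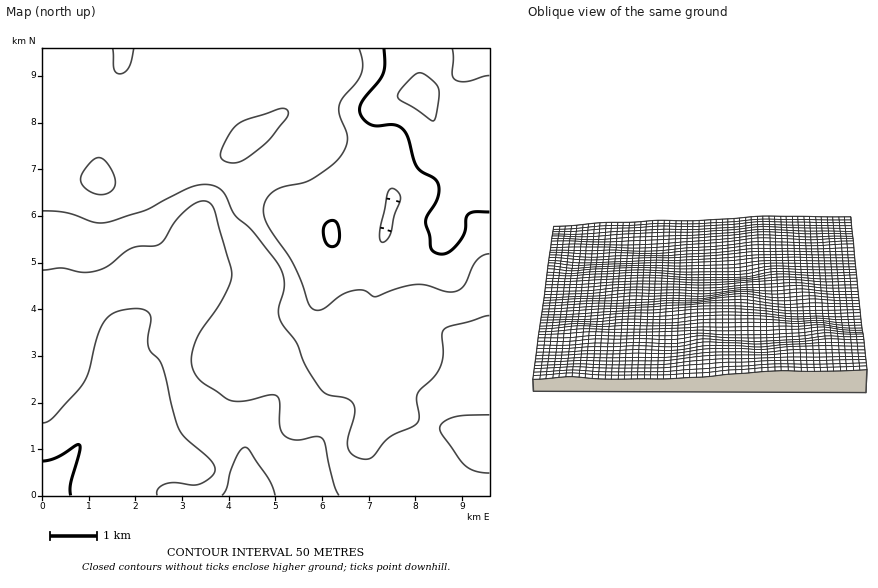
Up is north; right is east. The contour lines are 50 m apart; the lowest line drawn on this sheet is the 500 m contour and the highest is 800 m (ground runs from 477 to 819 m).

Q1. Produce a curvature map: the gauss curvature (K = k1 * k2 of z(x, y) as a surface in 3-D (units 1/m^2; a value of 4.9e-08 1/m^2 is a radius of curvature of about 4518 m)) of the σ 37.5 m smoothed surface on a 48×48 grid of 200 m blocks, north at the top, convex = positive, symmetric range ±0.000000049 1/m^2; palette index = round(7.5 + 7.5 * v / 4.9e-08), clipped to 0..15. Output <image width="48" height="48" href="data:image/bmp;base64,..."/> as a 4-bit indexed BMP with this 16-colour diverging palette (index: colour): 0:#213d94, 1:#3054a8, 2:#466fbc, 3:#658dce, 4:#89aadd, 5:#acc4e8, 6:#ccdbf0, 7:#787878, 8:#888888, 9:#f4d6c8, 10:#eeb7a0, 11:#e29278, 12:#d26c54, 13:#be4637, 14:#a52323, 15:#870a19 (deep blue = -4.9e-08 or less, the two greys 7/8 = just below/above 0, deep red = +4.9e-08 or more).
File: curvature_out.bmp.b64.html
<image width="48" height="48" href="data:image/bmp;base64,Qk32BAAAAAAAAHYAAAAoAAAAMAAAADAAAAABAAQAAAAAAIAEAAATCwAAEwsAABAAAAAAAAAAlD0hAKhUMAC8b0YAzo1lAN2qiQDoxKwA8NvMAHh4eACIiIgAyNb0AKC37gB4kuIAVGzSADdGvgAjI6UAGQqHAHZYuIp5pW/1V4iIiYZ4d4eIh5h3d4h3eIdnqHdZplqVV3eHeIZ4iHZ5dnd3d3d3d4d3iYU3l3iHZmd3eHd3iXVoU2iIh3d3d3d3eZdGd5qqZWd3d3d3iHVXUmmYiId3eHdmd4hnd5iJZWd4d4h3iHablYuoiYh4m4dniGeIiHV4h3d4d4iHiGa/6Iuoh3d3nZh3mGaKqXaZmoeJl4iHeHaM2Xh2Zmd3i6mIiHZquoiZiYeJqImIeIeIundlZnd3d5h4hndXmYiHd3d4iHiYd4mnepl2d3d3d4h3dVh4dmd3d3d3d2eHZ3m3N5l3iId3eHd4hUaJhWd3d3iIh2Z3Z3eFNXd4iIh3iId3lld3d4h4iHeHeHaYZ4h2VnZ4iIiIiIh3mHqWZ5iIiId3iZapZ4iYd3Z3d3eId4h3iIq3V4eJiIh3i7V4iHiId3eIh3eId3d3iImoZ3aJiIh3eYRHqoeHd4mImHd3eIh3d4mYd3ZoiIh3d3eHd3h3h4h4mHd3eIiId4mpipZniYiIh3mVJXeHdmd3h3iHeIiZh4m6eKhmeId3iHeGVmaHZUeHd4iId3iJh3iqdXh3eId3d2WLqGaYiFmYZnh3eIiIdmeHdVZ4iHd3d1SKh2jamWvJdmZmeIh3dmd3Z2Z4mHeIh2Z2RVn7ZTz8l2ZmeIh3d3d3Z3d4mIeIh3iFN4eYVAbtuHiXZniHd3h3d4h4iId3eJmVWrZmViOIh3mXZXiHd3d4iHh3iIhmec2mipZ4MVzXRXiHiHiHd3d4iHd3d4h3iu6XuneKQCz6VYl4rId4iHeIh3d3d3d3ialWqHd4dmioZol3rYd4iIeIh3d3d3dnh3dEd3mHiqllZ4mHeHiId3eIh2d4iIZXl4hVd4mHiauEZ4mXRHiIdmeIh2aJmXZXdplmd5l3eJqHd3iXVXiIdmeId2aKvIZ3NN+3VohneIdpuYd3d3iId3d3eHZ6/+eoAf/5VnZ4l3ZXmHZoh3d3ial3eHdo//aIEK/oZ3aKl3mpdlVXh2Z3i8qGd2Zlj6FHQDmGZ3iZeImqiGVniGZ3i8qHd2ZjJCA2ZEZ2ZniFWKl3d4eIiHZ3ial3iHdlVVZmZ3eId3dkV5pld3Z4iHd3iId4iIh3iYiHaJiIiIdVeImGmWRoiXiIeHd3d4h3eHiId4iIiap2mWZ3rqVniXiIeIh3d3d2d3eJiIeIibyVRXeHnsdneHiHeIh3d4h3eIeJqpeIibyTAHzJaKh4d4h3d3d4h4iHiIeJqnZ3eJmFIW3YNHiIh4iHd3eIiHd3iHd3h2ioZlWKuniVRXiIh4h3d3eIiHd4iHZniHq4ZSJ637VVeHiIh4d3d3d3d4d4iHd4mXd2d0JWnciKmHeId4iHd2d2d3iHiId3iHdlaId4iIibl3d3d4iHd2iXZ3h3d3d3eId2aJqrqFRWd3d4eHiId3m5d3d3d3d3eIiHd4iZu2M0d4d3eHd4iIeZd3d3d4iHeIiHd3d4m3VWeIh3d4d4iZZneIh3d4iIiIiIeHd3ioiYeIiHiA=="/>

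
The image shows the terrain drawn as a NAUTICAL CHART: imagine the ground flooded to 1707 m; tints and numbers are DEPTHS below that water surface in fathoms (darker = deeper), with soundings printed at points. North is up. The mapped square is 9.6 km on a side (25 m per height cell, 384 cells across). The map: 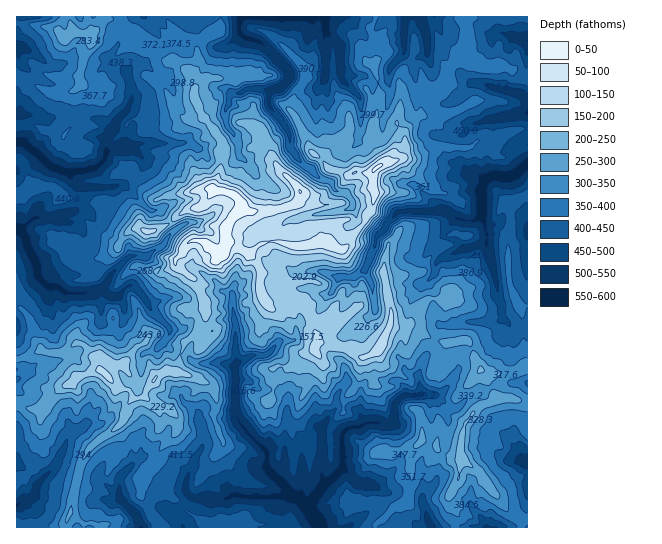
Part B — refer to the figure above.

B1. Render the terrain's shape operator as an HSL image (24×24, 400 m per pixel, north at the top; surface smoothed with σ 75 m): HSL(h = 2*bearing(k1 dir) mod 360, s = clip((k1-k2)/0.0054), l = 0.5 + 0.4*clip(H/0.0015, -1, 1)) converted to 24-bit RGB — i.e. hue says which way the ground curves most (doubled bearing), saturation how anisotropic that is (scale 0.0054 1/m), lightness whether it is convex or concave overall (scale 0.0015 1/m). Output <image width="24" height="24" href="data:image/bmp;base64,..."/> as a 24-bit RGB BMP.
<image width="24" height="24" href="data:image/bmp;base64,Qk32BgAAAAAAADYAAAAoAAAAGAAAABgAAAABABgAAAAAAMAGAAATCwAAEwsAAAAAAAAAAAAArn/UWEm99d7Wdq/W1dXvMQM5seudcy2IoNbbqrbd0MLilJ3SlqrSlz6VbUB0o8RcPrFnxoTCus2FIw42zN6MhSlxPHE0iuOtElsgaliL69mlPHpfMxAM1m1xYaSBT8SEcTQZPE8WREERe5odeVo4hW1GOoCf2uzmVjvPkSxO3ZpvGDt/9OXXRydm1/TlNEx72oqWD0k226uVeDRBwStSPMybsIJ+kExcjUHNmlaVl929ajqQnTpkqs54KXZbWxANgU8rPIRM0bKIJUBf4rNhZ+vfZaqtf1SxoG1okMNvH01b9svTWpNCLGdpxYxanYpXH1Je5MC5icDSLhRgxsBiztV/PL7eExNI3tvww8nt23zfXY64p/C2e4VHj1tGLQ4WaUGGyM2fFUZBYJwr+bbaM29uvZZbvNmcFxhi1vXKKQoloioySsVjl8ZiqBUoBlMcOIQYLRsOsU0tqNOTsjfZqVFLhFZdXUmoapjM26+pizlPJk1UW4cs42yXedi7qObkIAop5PKuFwUu6e3eIjSR2buKIXZ456GJbzBMAH5p1fblpETFc2Md8qu/mFCga7uhnFSEyWi+9dbqIBpFoeKpNH6/6Kd1JwwMf9fG2fLbAAtB3YBEjSl30XVejNZyOA7CaM6TxlpABjMAVEEPLMmolK02VshLk6wnXJg1P2oyjrBG043viJziLYfAmJXq1tH6wbUHe08aAhIx0ejy2ZPkoV6T0ue0Lw9O0MiLa86GHDWEk7XZK1Z5xui8hoDJwpfeiVDOj6ThxX/Uj925W0CE42eSCGgg40d46KrYmciwKwJ3b7gKBi0I1Hir1XiVZqzSp3zY3X2pcaexM6ayn5HKiM2KSUtap6dXaNM7KzVYqcmRojNZyW4fN6xF6kWoNCAKwspO19+0CwYt3KiUXLa+KbN5u36Wc6hYGl5e9s/Fb2u8M3BxT2cefmohPDN2wZxPw+PCOlB8VJA5mzwxolAQ7fpYLQYkc9w95+qMvICVEwlM0enFhIa+kMK4JomS0o7YJwyU7PfJNTOFrl3O18jbl83KJhVbyd+0pr5cUxs4sU0szM4uAHW6TgQIypfEYqVyoe5+dzYTCiMp2eacUn90icU/facAJD4EYgBs7vrRSjadHG9j28rGw5uuJAxOjtVsySx+bT5Qk7uVkXW7864TAKsxBVWr+tHaRxVM8OnbKGGwWsxMViwpeF4sdjE50enOAikx9uO9SXU7Z6AhNmkk1peSQQ5peM5QgyOD1untn7LPVUB16bLe4XDtOfSICoZb2NH67mhtRISTukyxhJ7Wt6jduMni7MfhBCQv+7iNjH6mWJmgn2fnGPNbLFKutchGInI9eHgYKy4PjIdTRXNo1vTZjwle/y3cS2gAQbkp2ouqcYzRm7ksL28VZIwbcRWO+9DVADMewZgAtFUOLhYFMW4Iu38+wZhU1qPXbbPXpMbnRbLINZR7iTIkzZfyFY/o9Mf3lMjrv+7UXzt5fRZf0+T4gYnuMwEk+PPTUVLei7PrQWHN0fTsIx5qoN3Q0qfhestjtj1gKxIII4wT3mzWVdGjRWJGZHBGcMNyy6dkeT5KRxY30PvmcxkkZgAc0OL7/9PMXyUaPIIhX7CJhHhAXCEpM0MPGD8S0UwuayU+p9PWo+HVDU4ncC8jTo5ASKRXXiUZ6uSLKQ1Bg9GVmrMc4wC3iOvAI1EfNF8r+NPw0cntfEW2mUfSoaDQmbfKZFivOzrTm8fVyaWYx4JRFyJ5t3LBaz6ps3E/PI91ifWPew+C2PPYJAIxrPGgaUx+0oV+LbXFJ3cz2JZzTjUsR3czNrhasI/QwabcbF0qa2Q3jZNGf0ZAQKthLYqOgVeCeHq1ueGxDUNwod3U2qoyvgf/jtKaOSxj6/HZpBLHK8ypskhqd2yuxmrKylOAJ4gWI40ReZa6fIa/xYzAjbnDzsPRKRlaarGNVEKJ4eW7kCRFFUcDTjMAAloZ76JqF2R3mQ07suVcIU/BwVSMwn63VKdghqEjcyANZBEbgFDArDIwpZA+n7JJiV5FJ1Voo0xcZcW6n9WSj4rU1c/u2N7zJgAz6frREn6wQRRV2uucBVM92IVljy6axFhygoXVvsvplb/gOykXo1lmTr5/3c2YN1iBkZHAWLW+kZtizqFmHDMLQ2knLwQHv/zxVsJlsiSmJUB+w76M3sWjtvsAEBRgmnScn8eDT5ZKdDMhXIHfYdLdnbnj3aPhZ1vFZ7WMhEyIhpxvdVdi797RAwswa/zGfm8sh0c0Xy5+Zb2swa1gyqp7BZ+fQCONuIN8zpeFpS66w2nR"/>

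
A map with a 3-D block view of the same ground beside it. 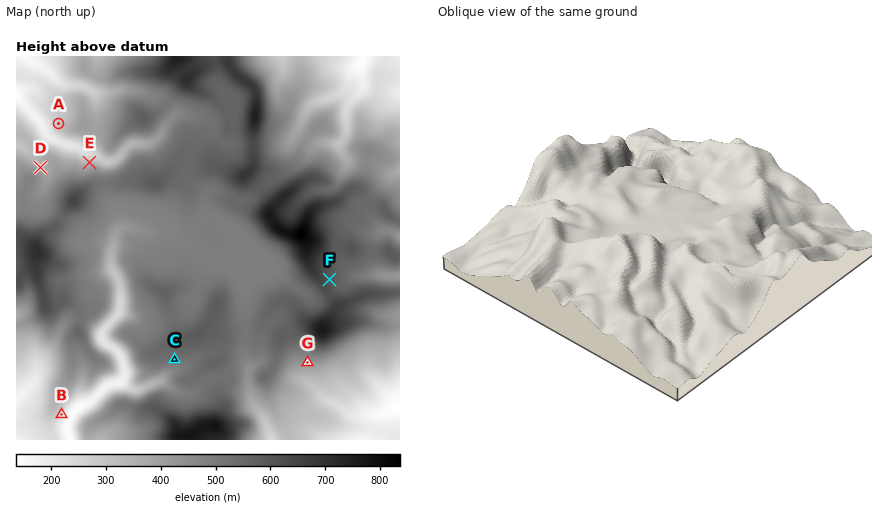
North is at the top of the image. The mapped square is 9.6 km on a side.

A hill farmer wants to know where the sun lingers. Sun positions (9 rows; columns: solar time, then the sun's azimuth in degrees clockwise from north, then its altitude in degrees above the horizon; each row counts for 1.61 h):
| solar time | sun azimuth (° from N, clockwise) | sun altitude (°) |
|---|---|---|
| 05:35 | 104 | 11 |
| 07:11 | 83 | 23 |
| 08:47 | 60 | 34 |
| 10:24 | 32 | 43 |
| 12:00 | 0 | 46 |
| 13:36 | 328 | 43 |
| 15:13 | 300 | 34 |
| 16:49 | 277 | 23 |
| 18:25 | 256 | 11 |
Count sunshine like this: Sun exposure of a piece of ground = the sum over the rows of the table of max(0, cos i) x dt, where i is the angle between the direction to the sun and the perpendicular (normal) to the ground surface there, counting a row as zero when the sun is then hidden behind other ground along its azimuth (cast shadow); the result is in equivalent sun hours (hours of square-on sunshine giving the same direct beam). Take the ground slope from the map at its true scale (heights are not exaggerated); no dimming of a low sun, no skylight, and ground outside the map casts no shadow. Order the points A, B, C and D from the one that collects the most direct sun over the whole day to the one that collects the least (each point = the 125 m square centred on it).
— D > A > C > B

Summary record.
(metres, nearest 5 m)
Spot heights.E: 330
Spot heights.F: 605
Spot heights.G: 430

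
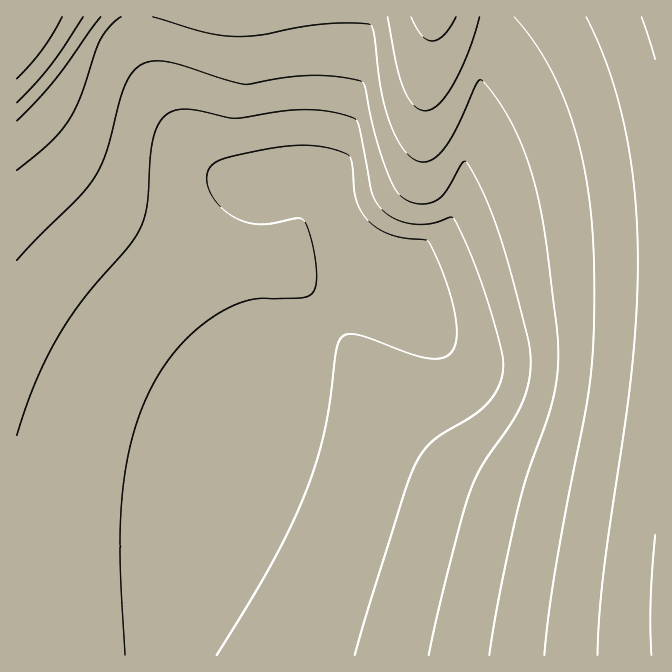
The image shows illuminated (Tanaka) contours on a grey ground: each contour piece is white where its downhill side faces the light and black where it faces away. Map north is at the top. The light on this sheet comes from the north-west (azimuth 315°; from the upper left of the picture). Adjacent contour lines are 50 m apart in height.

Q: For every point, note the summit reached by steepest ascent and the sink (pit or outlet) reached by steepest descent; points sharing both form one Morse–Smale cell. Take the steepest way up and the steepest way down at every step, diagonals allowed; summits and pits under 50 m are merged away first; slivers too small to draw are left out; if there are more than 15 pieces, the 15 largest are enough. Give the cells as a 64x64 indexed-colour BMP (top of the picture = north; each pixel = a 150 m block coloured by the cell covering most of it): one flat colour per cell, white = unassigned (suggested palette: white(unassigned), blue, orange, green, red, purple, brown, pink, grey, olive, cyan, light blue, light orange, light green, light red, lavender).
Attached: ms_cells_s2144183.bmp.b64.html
<image width="64" height="64" href="data:image/bmp;base64,Qk12CAAAAAAAAHYAAAAoAAAAQAAAAEAAAAABAAQAAAAAAAAIAAATCwAAEwsAABAAAAAAAAAA////ALR3HwAOf/8ALKAsACgn1gC9Z5QAS1aMAMJ34wB/f38AIr28AM++FwDox64AeLv/AIrfmACWmP8A1bDFACIiIiIiIiIiERERERERERERERERERERERERERERERERIiIiIiIiIiIREREREREREREREREREREREREREREREREiIiIiIiIiIhERERERERERERERERERERERERERERERESIiIiIiIiIiERERERERERERERERERERERERERERERERIiIiIiIiIiIREREREREREREREREREREREREREREREREiIiIiIiIiIiERERERERERERERERERERERERERERERESIiIiIiIiIiIRERERERERERERERERERERERERERERERIiIiIiIiIiIhEREREREREREREREREREREREREREREREiIiIiIiIiIiERERERERERERERERERERERERERERERESIiIiIiIiIiIhERERERERERERERERERERERERERERERIiIiIiIiIiIiEREREREREREREREREREREREREREREREiIiIiIiIiIiIRERERERERERERERERERERERERERERESIiIiIiIiIiIhERERERERERERERERERERERERERERERIiIiIiIiIiIiIREREREREREREREREREREREREREREREiIiIiIiIiIiIhERERERERERERERERERERERERERERESIiIiIiIiIiIiERERERERERERERERERERERERERERERIiIiIiIiIiIiIhEREREREREREREREREREREREREREREiIiIiIiIiIiIiERERERERERERERERERERERERERERESIiIiIiIiIiIiIRERERERERERERERERERERERERERERIiIiIiIiIiIiIiEREREREREREREREREREREREREREREiIiIiIiIiIiIiIRERERERERERERERERERERERERERESIiIiIiIiIiIiIhERERERERERERERERERERERERERERIiIiIiIiIiIiIiIREREREREREREREREREREREREREREiIiIiIiIiIiIiIhERERERERERERERERERERERERERESIiIiIiIiIiIiIiIRERERERERERERERERERERERERERIiIiIiIiIiIiIiIhEREREREREREREREREREREREREREiIiIiIiIiIiIiIiIRERERERERERERERERERERERERESIiIiIiIiIiIiIiIhERERERERERERERERERERERERERIiIiIiIiIiIiIiIiIREREREREREREREREREREREREREiIiIiIiIiIiIiIiIiERERERERERERERERERERERERESIiIiIiIiIiIiIiIiIhERERERERERERERERERERERERIiIiIiIiIiIiIiIiIiIREREREREREREREREREREREREiIiIiIiIiIiIiIiIiIiERERERERERERERERERERERESIiIiIiIiIiIiIiIiIiIhERERERERERERERERERERERIiIiIiIiIiIiIiIiIiIiIhEREREREREREREREREREREiIiIiIiIiIiIiIiIiIiIiIRERERERERERERERERERESIiIiIiIiIiIiIiIiIiIiIiERERERERERERERERERERIiIiIiIiIiIiIiIiIiIiIiIiEREREREREREREREREREiIiIiIiIiIiIiIiIiIiIiIiIhERERERERERERERERESIiIiIiIiIiIiIiIiIiIiIiIiIRERERERERERERERERIiIiIiIiIiIiIiIiIiIiIiIiIzMREREREREREREREREiIiIiIiIiIiIiIiIiIiIiIiIzMzMRERERERERERERESIiIiIiIiIiIiIiIiIiIiIiIzMzMzERERERERERERERIiIiIiIiIiIiIiIiIiIiIiIzMzMzMREREREREREREREiIiIiIiIiIiIiIiIiIiIiIzMzMzMzERERERERERERESIiIiIiIiIiIiIiIiIiIiIjMzMzMzMRERERERERERERIiIiIiIiIiIiIiIiIiIiIjMzMzMzMxEREREREREREREiIiIiIiIiIiIiIiIiIiIjMzMzMzMzMRERERERERERESIiIiIiIiIiIiJEREREREMzMzMzMzMxERERERERERERIiIiIiIiIiIiJEREREREQzMzMzMzMzEREREREREREREiIiIiIiIiIiJERERERERDMzMzMzMzMRERERERERERESIiIiIiIiIiJEREREREREMzMzMzMzMxERERERERERERIiIiIiIiIiJERERERERERDMzMzMzMzMREREREREREREiIiIiIiIiIkREREREREREMzMzMzMzMxERERERERERESIiIiIiIiIkREREREREREQzMzMzMzMzERERERERERERIiIiIiIiIiRERERERERERDMzMzMzMzMREREREREREREiIiIiIiIiREREREREREREQzMzMzMzMxERERERERERESIiIiIiIiJERERERERERERDMzMzMzMzMRERERERERERIiIiIiIiJEREREREREREREMzMzMzMzMxEREREREREREiIiIiIiIkREREREREREREQzMzMzMzMzERERERERERESIiIiIiIiRERERERERERERDMzMzMzMzMRERERERERERIiIiIiIiREREREREREREREMzMzMzMzMxEREREREREREiIiIiIiJEREREREREREREQzMzMzMzMzERERERERERESIiIiIiIkRERERERERERERDMzMzMzMzMRERERERERER"/>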